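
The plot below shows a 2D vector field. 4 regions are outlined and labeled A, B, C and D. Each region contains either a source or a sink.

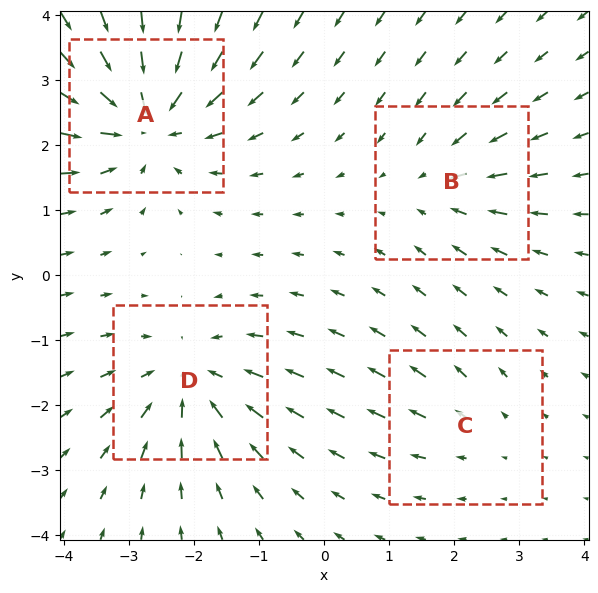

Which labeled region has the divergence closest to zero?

Divergence at each region's feature centre — A: about -6, B: about -3, C: about +2, D: about -4. Region C is closest to zero.

C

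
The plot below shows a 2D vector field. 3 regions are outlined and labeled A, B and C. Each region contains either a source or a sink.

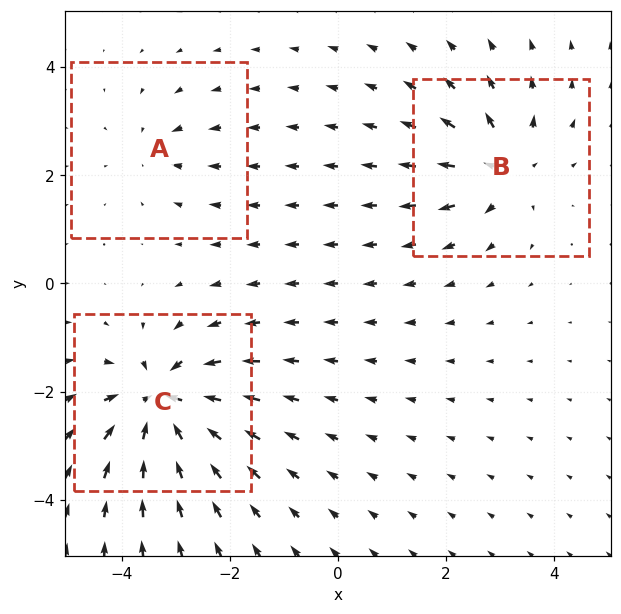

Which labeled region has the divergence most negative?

C

Divergence at each region's feature centre — A: about -2, B: about +4, C: about -6. Region C is most negative.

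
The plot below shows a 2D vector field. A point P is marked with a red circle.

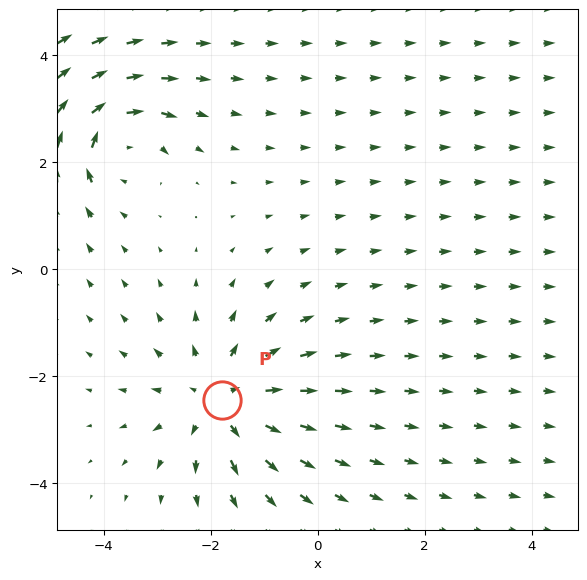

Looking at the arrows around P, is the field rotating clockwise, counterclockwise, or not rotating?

Near P at (-1.8, -2.4) the arrows show no circulation. The curl there is ≈0.

not rotating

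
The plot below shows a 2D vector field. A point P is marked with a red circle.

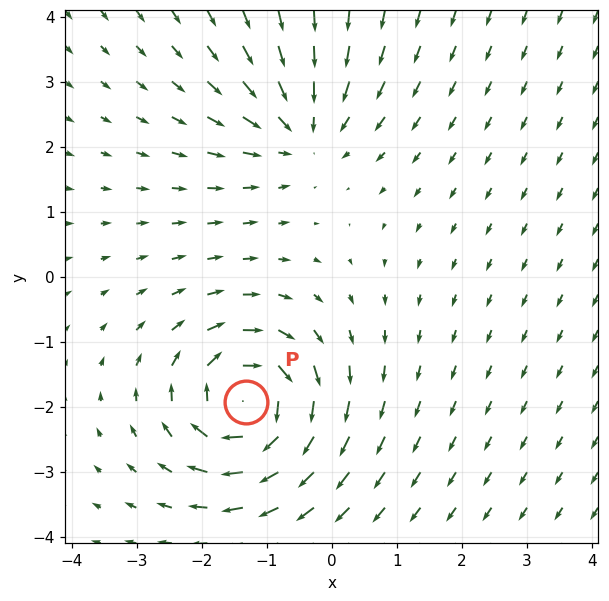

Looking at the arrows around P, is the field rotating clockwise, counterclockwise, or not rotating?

Near P at (-1.3, -1.9) the arrows circulate clockwise. The curl (z-component) there is about -6; negative curl means clockwise rotation.

clockwise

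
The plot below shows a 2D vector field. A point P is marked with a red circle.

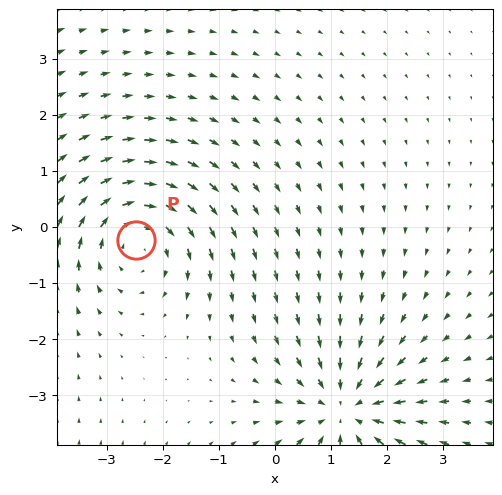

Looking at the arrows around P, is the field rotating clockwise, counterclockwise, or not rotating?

clockwise

Near P at (-2.5, -0.2) the arrows circulate clockwise. The curl (z-component) there is about -3; negative curl means clockwise rotation.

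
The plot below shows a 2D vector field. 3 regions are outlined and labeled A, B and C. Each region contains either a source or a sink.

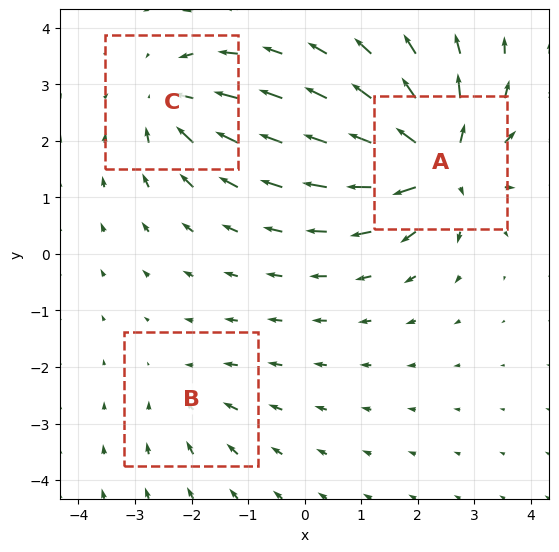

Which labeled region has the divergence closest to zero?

Divergence at each region's feature centre — A: about +7, B: about -2, C: about -4. Region B is closest to zero.

B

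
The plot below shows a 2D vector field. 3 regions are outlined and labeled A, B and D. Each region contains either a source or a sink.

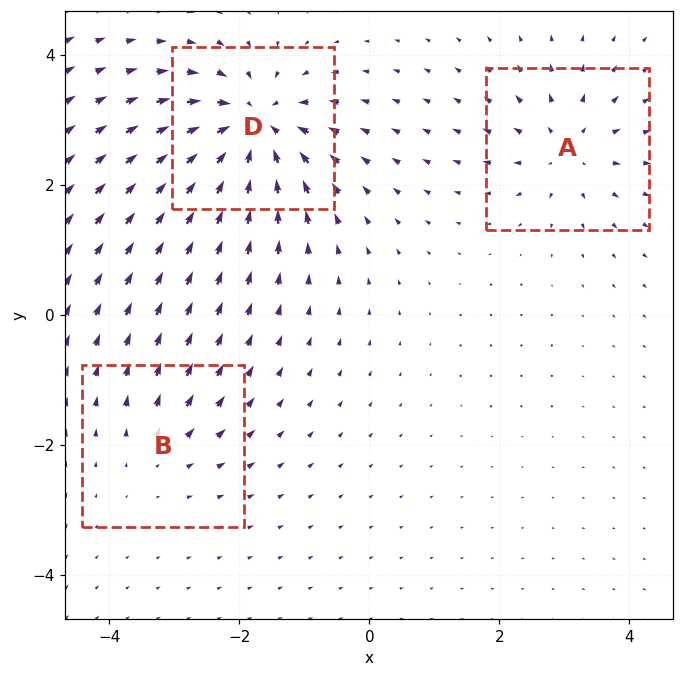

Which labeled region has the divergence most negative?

D

Divergence at each region's feature centre — A: about +4, B: about +2, D: about -6. Region D is most negative.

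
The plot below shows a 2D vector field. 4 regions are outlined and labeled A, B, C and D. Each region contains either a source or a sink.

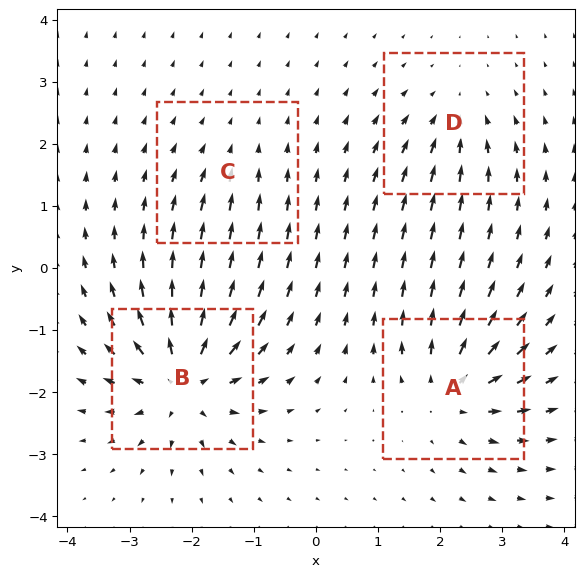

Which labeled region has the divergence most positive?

B

Divergence at each region's feature centre — A: about +6, B: about +9, C: about -2, D: about -4. Region B is most positive.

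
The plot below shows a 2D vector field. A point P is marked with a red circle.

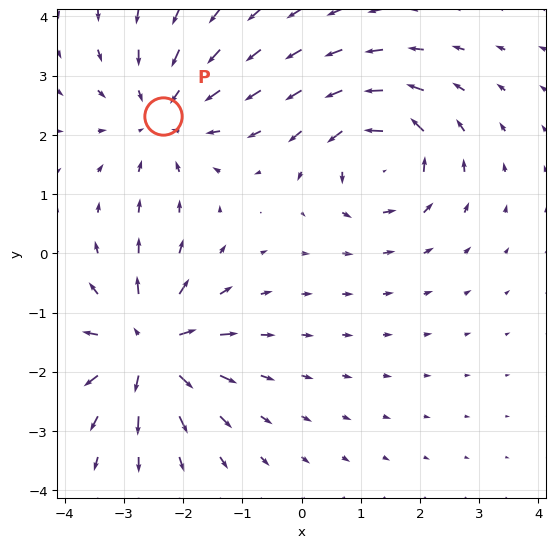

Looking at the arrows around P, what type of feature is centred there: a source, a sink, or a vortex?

At P (-2.3, 2.3) the arrows converge inward. Divergence about -3, curl ≈0 — negative divergence with near-zero curl is a sink.

sink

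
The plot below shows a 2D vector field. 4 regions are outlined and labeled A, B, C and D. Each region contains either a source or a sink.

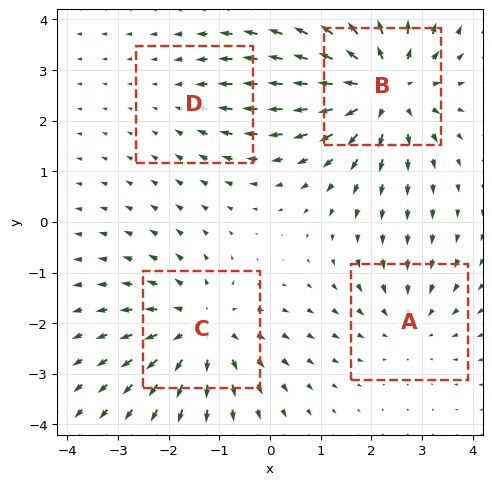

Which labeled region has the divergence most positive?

B

Divergence at each region's feature centre — A: about -3, B: about +6, C: about +4, D: about -2. Region B is most positive.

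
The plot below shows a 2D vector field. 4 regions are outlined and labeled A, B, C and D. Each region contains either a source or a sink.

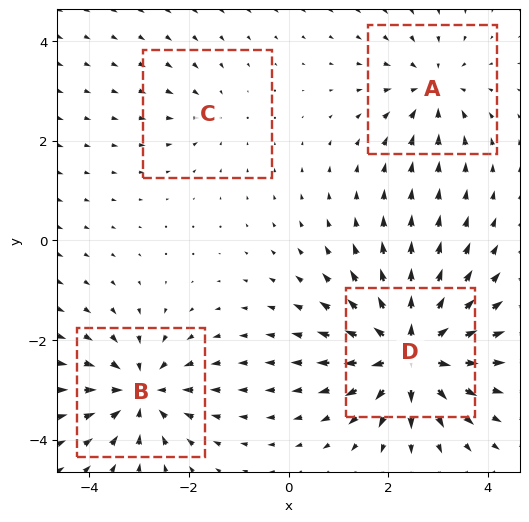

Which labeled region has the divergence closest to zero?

C

Divergence at each region's feature centre — A: about -4, B: about -6, C: about -2, D: about +8. Region C is closest to zero.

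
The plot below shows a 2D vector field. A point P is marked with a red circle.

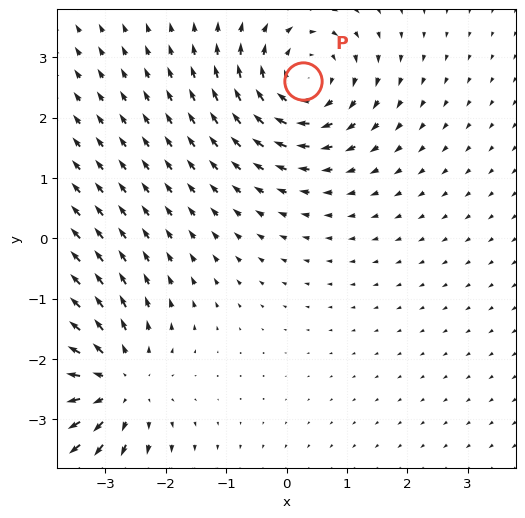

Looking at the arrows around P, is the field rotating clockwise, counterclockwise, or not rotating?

Near P at (0.3, 2.6) the arrows circulate clockwise. The curl (z-component) there is about -4; negative curl means clockwise rotation.

clockwise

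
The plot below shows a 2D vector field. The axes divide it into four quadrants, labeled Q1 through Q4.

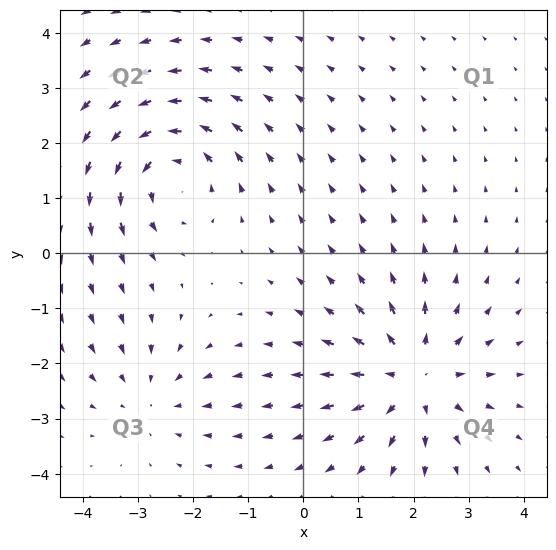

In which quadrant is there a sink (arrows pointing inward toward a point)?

The sink sits at approximately (-2.7, -2.6), which lies in quadrant Q3. The divergence there is about -2, negative as expected for a sink.

Q3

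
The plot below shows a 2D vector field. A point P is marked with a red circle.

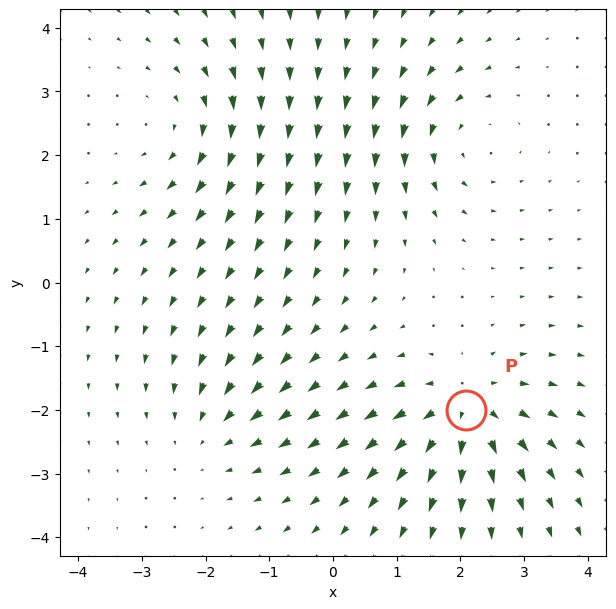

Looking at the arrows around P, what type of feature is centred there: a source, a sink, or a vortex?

source

At P (2.1, -2.0) the arrows spread outward. Divergence about +7, curl ≈0 — positive divergence with near-zero curl is a source.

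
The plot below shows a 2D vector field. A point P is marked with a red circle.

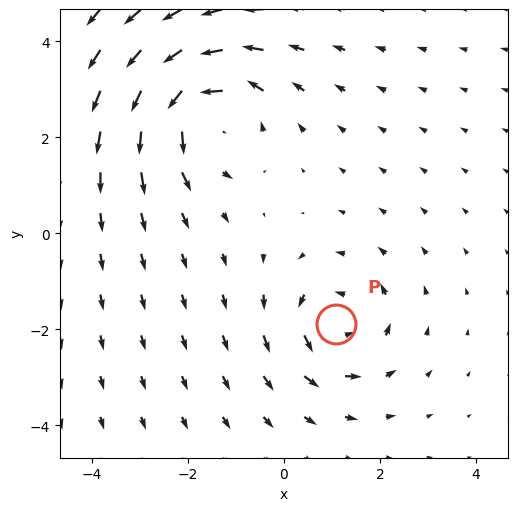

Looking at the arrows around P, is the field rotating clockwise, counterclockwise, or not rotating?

Near P at (1.1, -1.9) the arrows circulate counterclockwise. The curl (z-component) there is about +4; positive curl means counterclockwise rotation.

counterclockwise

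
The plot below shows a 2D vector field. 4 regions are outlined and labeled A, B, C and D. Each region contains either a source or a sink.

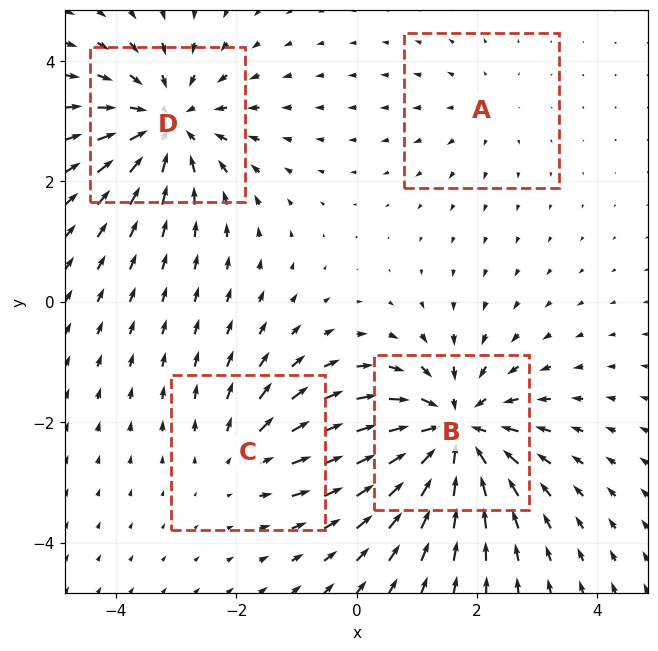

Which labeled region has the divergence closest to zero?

Divergence at each region's feature centre — A: about +2, B: about -7, C: about +3, D: about -5. Region A is closest to zero.

A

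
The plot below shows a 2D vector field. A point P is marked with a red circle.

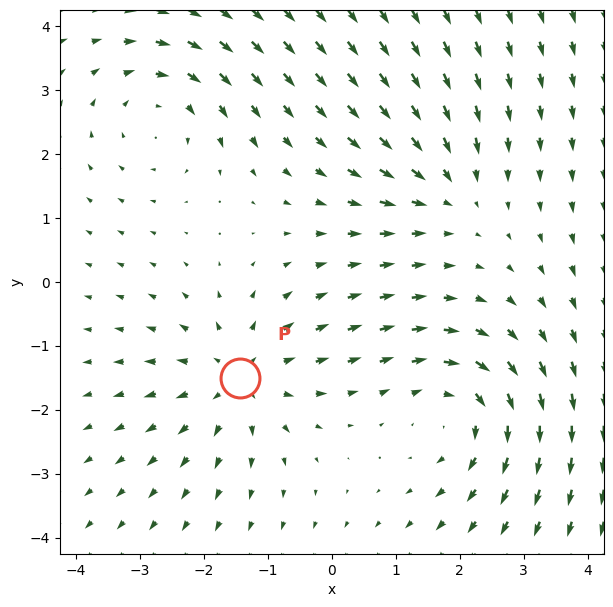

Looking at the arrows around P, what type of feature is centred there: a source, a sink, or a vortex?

source

At P (-1.4, -1.5) the arrows spread outward. Divergence about +4, curl ≈0 — positive divergence with near-zero curl is a source.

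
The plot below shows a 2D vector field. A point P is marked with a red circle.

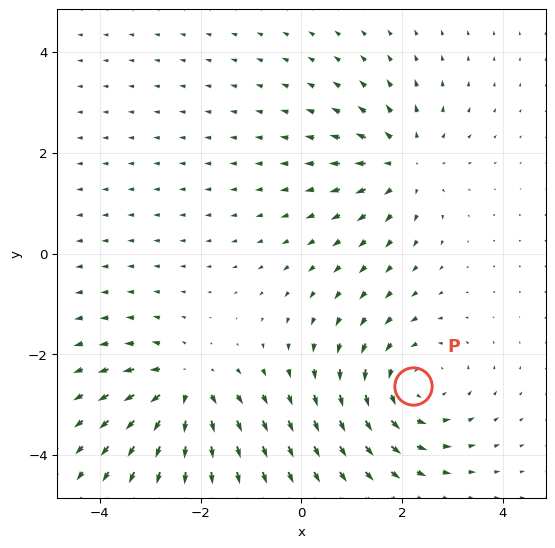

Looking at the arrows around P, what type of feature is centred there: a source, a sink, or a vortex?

At P (2.2, -2.6) the arrows circulate counterclockwise. Divergence ≈0, curl about +4 — near-zero divergence with nonzero curl is a vortex.

vortex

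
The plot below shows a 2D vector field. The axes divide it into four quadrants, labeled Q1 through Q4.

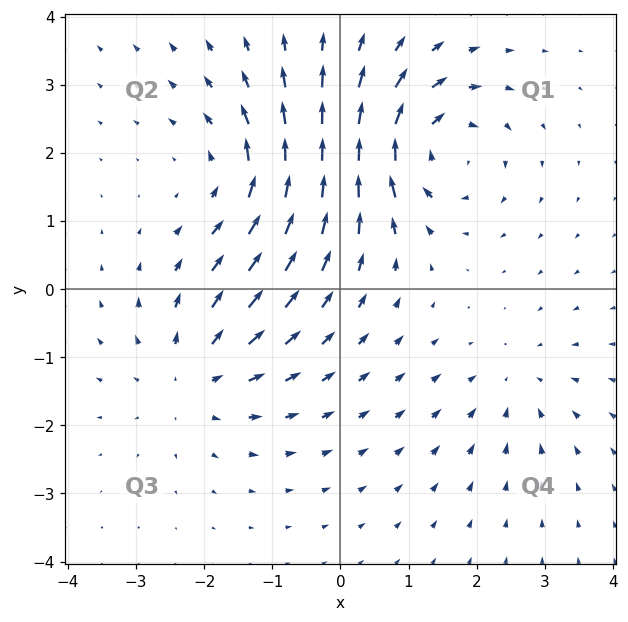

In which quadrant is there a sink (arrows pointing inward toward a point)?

Q4

The sink sits at approximately (2.6, -1.4), which lies in quadrant Q4. The divergence there is about -3, negative as expected for a sink.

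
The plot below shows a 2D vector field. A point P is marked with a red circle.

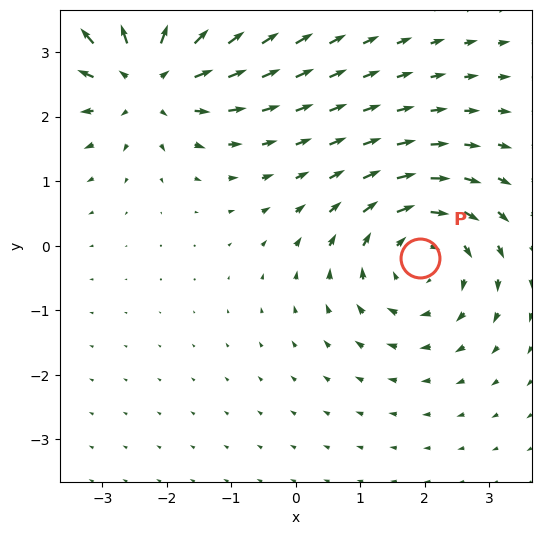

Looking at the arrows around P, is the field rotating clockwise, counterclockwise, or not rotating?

Near P at (1.9, -0.2) the arrows circulate clockwise. The curl (z-component) there is about -3; negative curl means clockwise rotation.

clockwise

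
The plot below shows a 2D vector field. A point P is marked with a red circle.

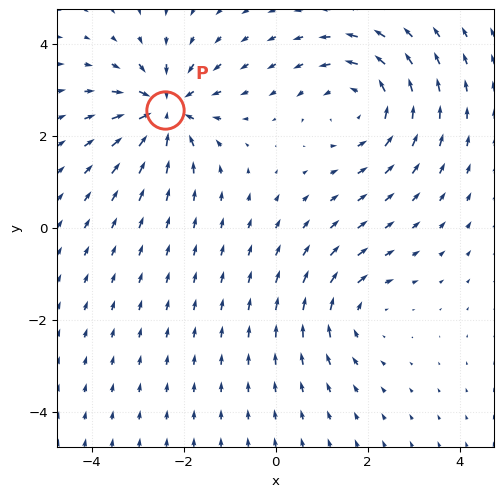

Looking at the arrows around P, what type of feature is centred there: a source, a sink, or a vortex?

At P (-2.4, 2.6) the arrows converge inward. Divergence about -6, curl ≈0 — negative divergence with near-zero curl is a sink.

sink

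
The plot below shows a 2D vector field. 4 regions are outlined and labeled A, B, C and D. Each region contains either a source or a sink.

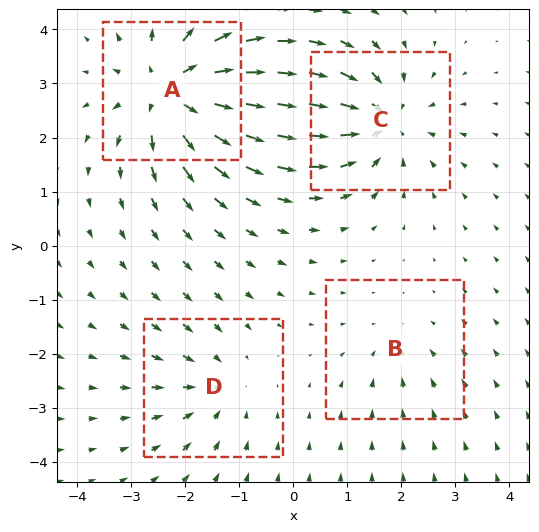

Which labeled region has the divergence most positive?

A

Divergence at each region's feature centre — A: about +7, B: about -2, C: about -5, D: about -3. Region A is most positive.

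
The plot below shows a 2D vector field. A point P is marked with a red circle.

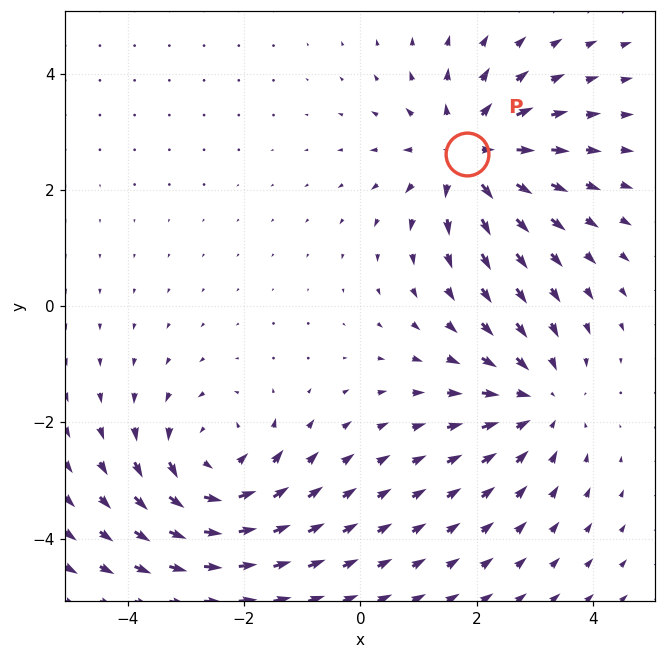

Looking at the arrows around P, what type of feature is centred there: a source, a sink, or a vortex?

At P (1.8, 2.6) the arrows spread outward. Divergence about +4, curl ≈0 — positive divergence with near-zero curl is a source.

source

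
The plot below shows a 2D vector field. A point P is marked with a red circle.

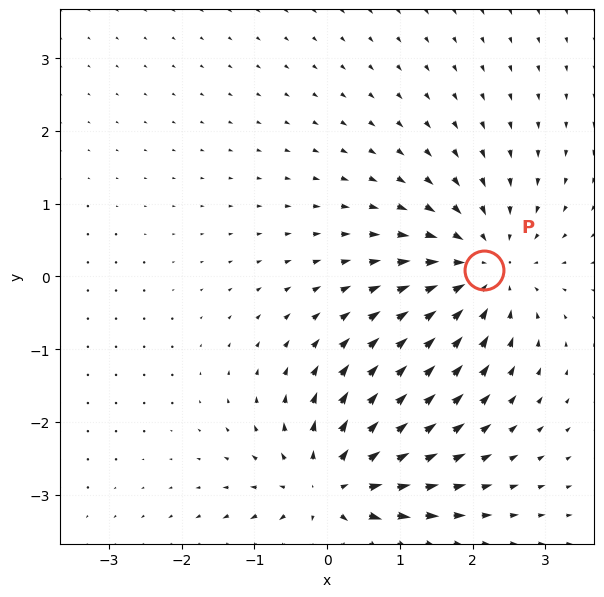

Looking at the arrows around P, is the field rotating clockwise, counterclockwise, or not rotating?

Near P at (2.2, 0.1) the arrows show no circulation. The curl there is ≈0.

not rotating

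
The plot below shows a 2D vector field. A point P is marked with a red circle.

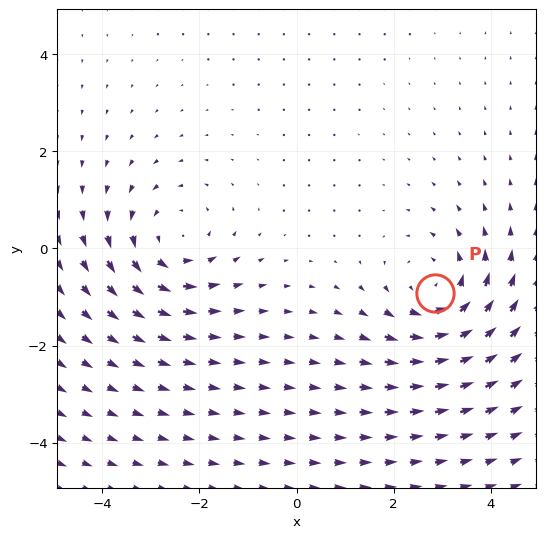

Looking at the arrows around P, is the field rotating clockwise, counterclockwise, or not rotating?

Near P at (2.8, -0.9) the arrows circulate counterclockwise. The curl (z-component) there is about +4; positive curl means counterclockwise rotation.

counterclockwise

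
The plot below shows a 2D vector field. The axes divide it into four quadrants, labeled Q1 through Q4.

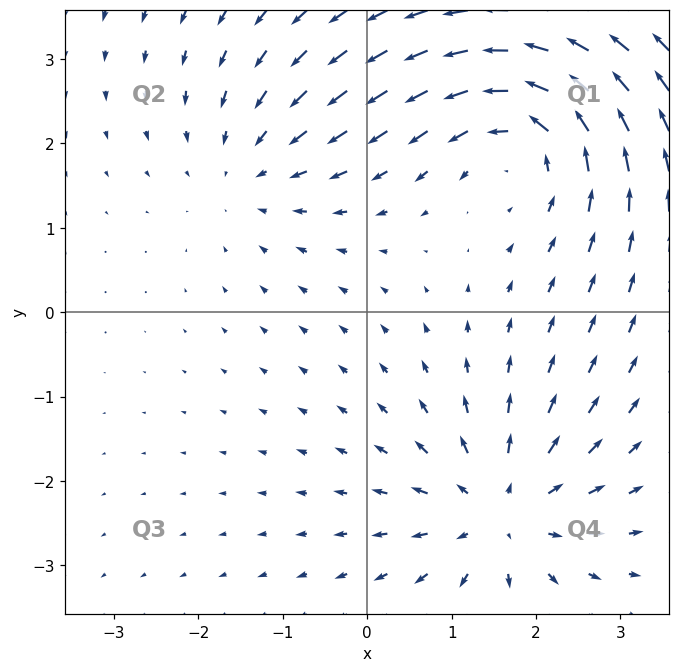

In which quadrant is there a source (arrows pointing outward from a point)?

Q4

The source sits at approximately (1.6, -2.4), which lies in quadrant Q4. The divergence there is about +4, positive as expected for a source.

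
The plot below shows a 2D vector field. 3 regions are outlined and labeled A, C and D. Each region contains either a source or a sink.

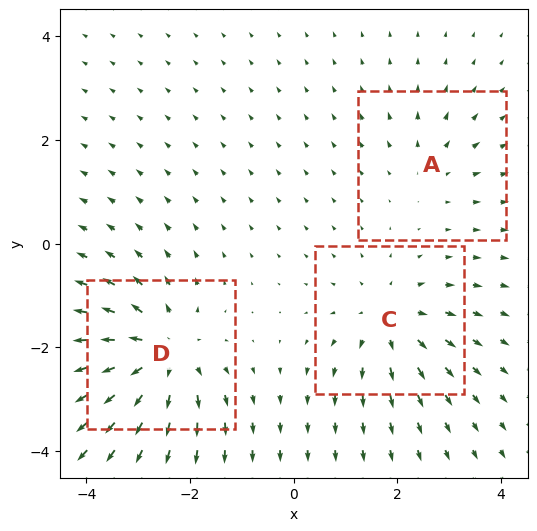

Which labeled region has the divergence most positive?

Divergence at each region's feature centre — A: about +2, C: about +4, D: about +5. Region D is most positive.

D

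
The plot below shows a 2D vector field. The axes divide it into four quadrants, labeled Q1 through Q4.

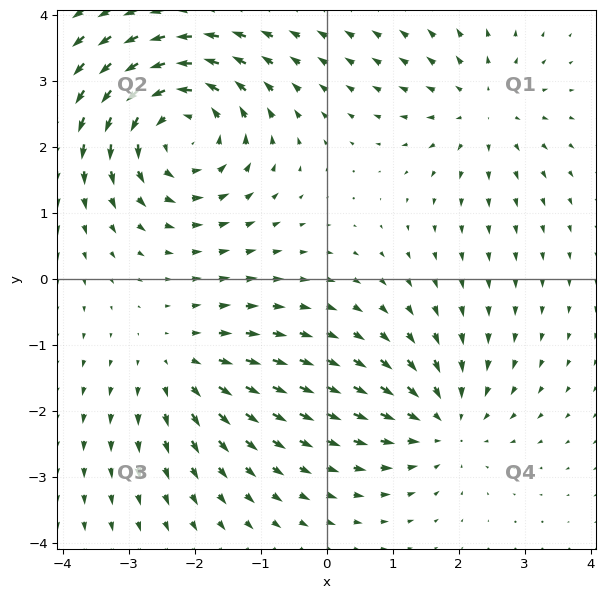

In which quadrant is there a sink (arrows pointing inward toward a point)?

Q4

The sink sits at approximately (1.8, -2.2), which lies in quadrant Q4. The divergence there is about -3, negative as expected for a sink.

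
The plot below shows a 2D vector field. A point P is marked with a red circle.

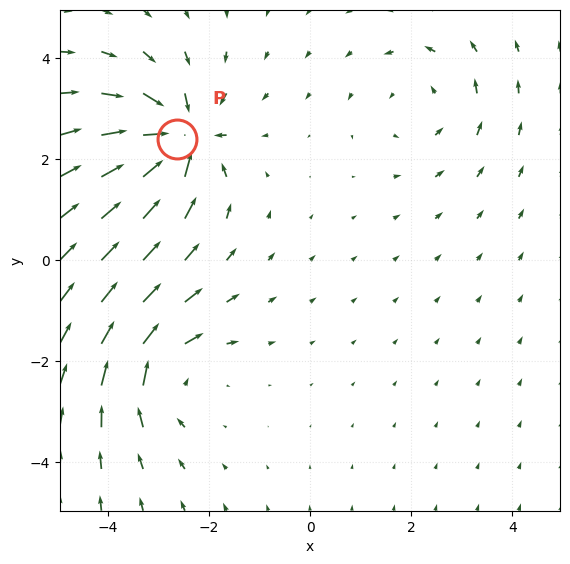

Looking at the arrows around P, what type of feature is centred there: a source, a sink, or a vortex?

sink

At P (-2.6, 2.4) the arrows converge inward. Divergence about -7, curl ≈0 — negative divergence with near-zero curl is a sink.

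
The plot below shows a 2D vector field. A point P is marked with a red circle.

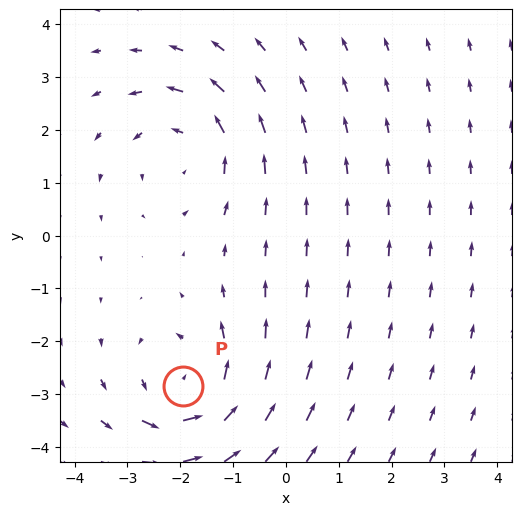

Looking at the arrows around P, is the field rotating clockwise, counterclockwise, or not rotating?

Near P at (-1.9, -2.9) the arrows circulate counterclockwise. The curl (z-component) there is about +4; positive curl means counterclockwise rotation.

counterclockwise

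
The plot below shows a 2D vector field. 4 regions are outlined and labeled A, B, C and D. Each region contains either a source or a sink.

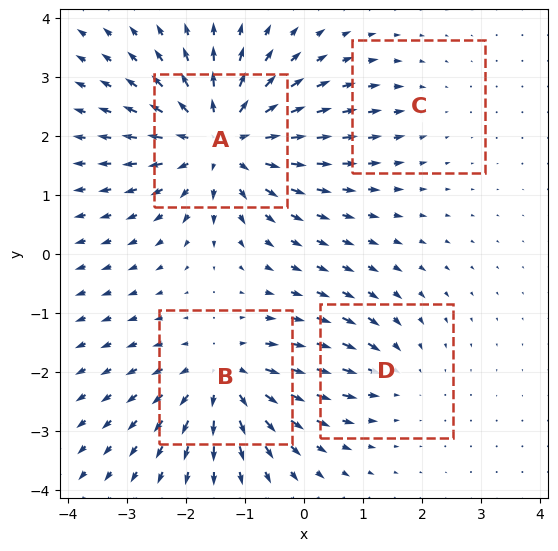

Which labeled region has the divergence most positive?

Divergence at each region's feature centre — A: about +7, B: about +5, C: about -2, D: about -3. Region A is most positive.

A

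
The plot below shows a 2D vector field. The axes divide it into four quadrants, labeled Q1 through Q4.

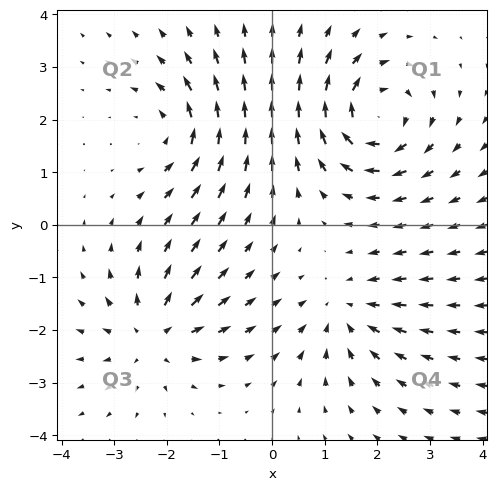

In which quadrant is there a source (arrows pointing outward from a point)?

Q3

The source sits at approximately (-2.3, -2.1), which lies in quadrant Q3. The divergence there is about +5, positive as expected for a source.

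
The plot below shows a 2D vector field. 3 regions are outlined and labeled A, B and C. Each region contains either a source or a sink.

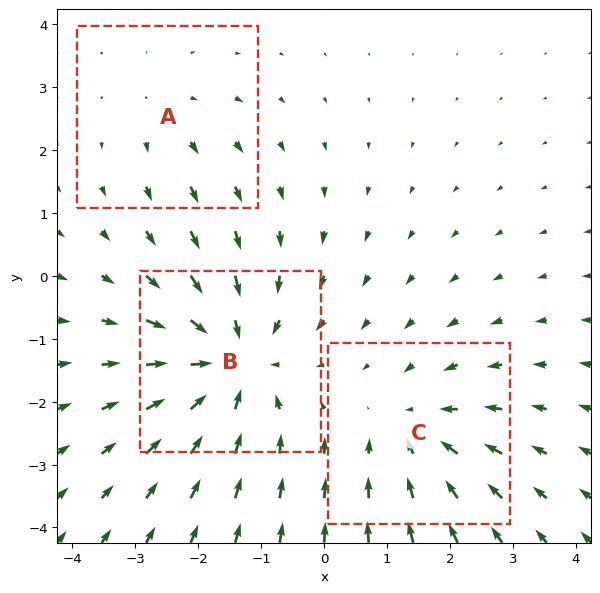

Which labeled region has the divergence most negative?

B

Divergence at each region's feature centre — A: about +2, B: about -4, C: about -3. Region B is most negative.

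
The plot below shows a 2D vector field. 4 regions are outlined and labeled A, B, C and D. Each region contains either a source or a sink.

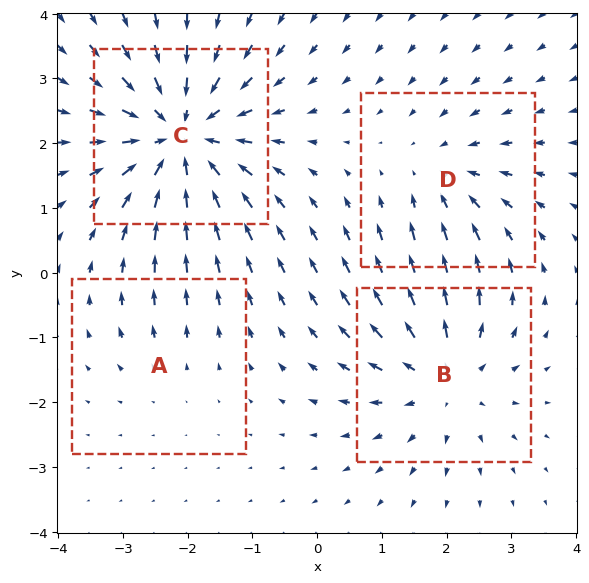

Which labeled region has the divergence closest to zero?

Divergence at each region's feature centre — A: about +2, B: about +4, C: about -6, D: about -3. Region A is closest to zero.

A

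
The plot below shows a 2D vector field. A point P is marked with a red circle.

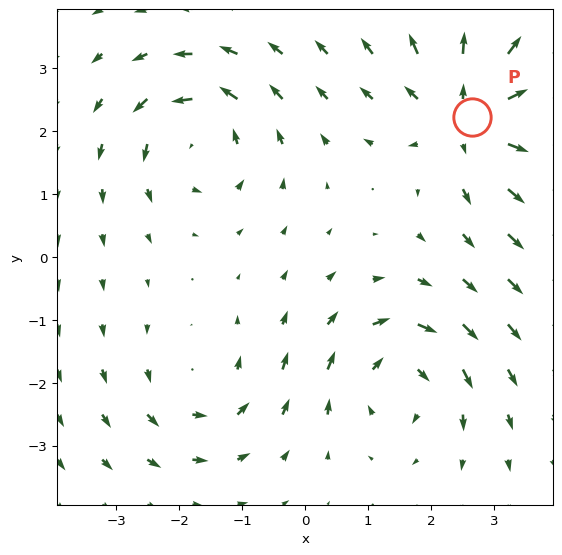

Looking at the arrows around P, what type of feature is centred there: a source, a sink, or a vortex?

source

At P (2.7, 2.2) the arrows spread outward. Divergence about +5, curl ≈0 — positive divergence with near-zero curl is a source.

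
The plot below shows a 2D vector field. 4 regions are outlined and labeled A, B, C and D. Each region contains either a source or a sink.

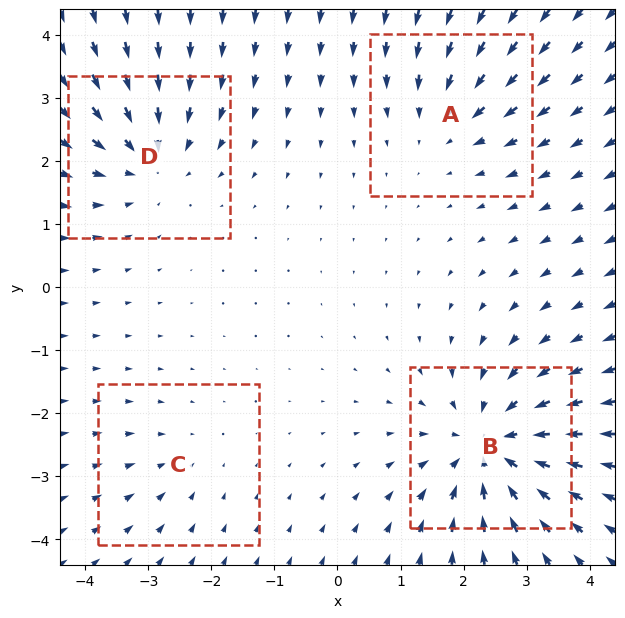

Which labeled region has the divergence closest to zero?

Divergence at each region's feature centre — A: about -3, B: about -6, C: about -2, D: about -5. Region C is closest to zero.

C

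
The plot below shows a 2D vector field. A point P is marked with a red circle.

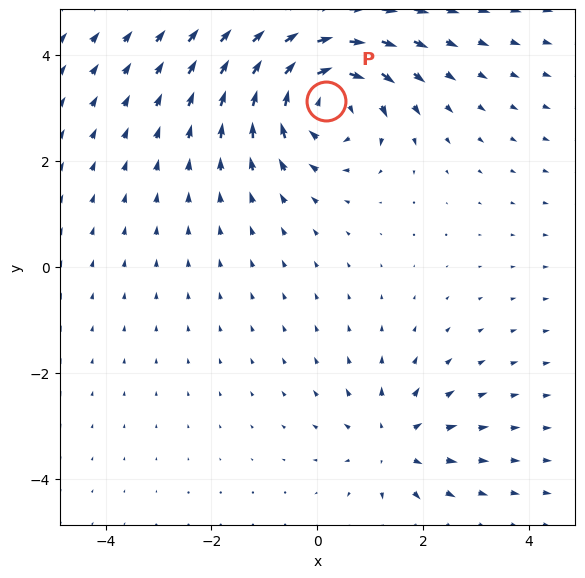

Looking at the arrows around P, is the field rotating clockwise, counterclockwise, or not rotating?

Near P at (0.2, 3.1) the arrows circulate clockwise. The curl (z-component) there is about -5; negative curl means clockwise rotation.

clockwise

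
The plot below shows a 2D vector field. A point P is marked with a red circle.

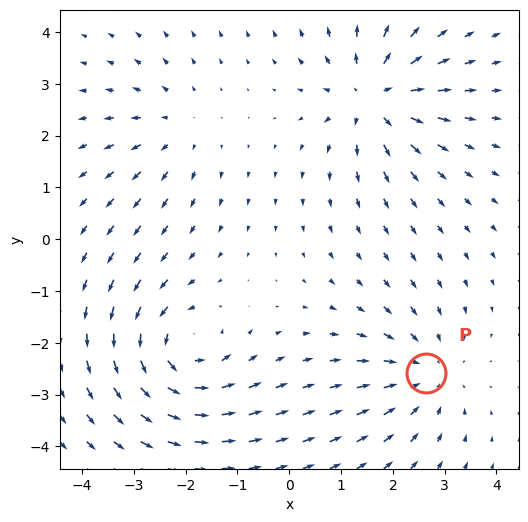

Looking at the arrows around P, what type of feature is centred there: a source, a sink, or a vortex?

At P (2.6, -2.6) the arrows converge inward. Divergence about -3, curl ≈0 — negative divergence with near-zero curl is a sink.

sink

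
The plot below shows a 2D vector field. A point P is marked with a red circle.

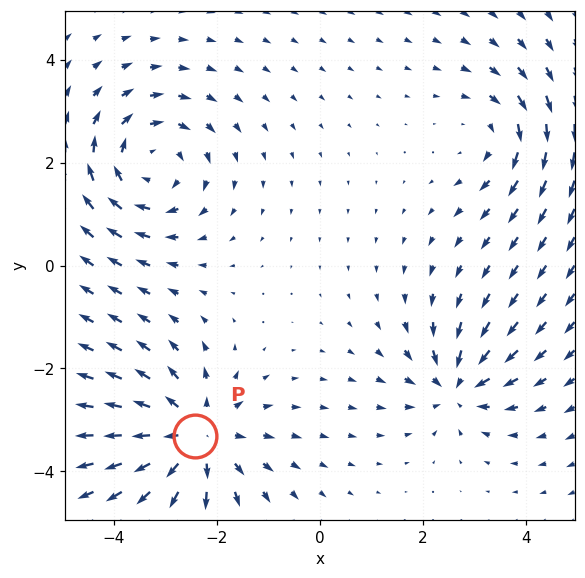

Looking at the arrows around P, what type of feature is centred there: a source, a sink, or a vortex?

At P (-2.4, -3.3) the arrows spread outward. Divergence about +5, curl ≈0 — positive divergence with near-zero curl is a source.

source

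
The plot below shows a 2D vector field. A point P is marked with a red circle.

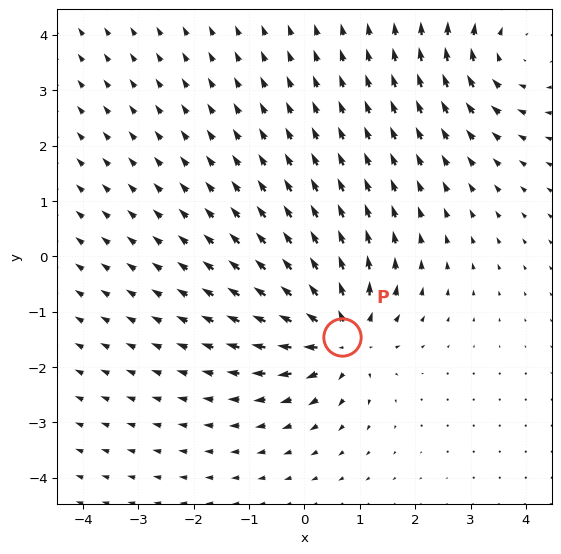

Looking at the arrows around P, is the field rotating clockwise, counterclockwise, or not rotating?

not rotating

Near P at (0.7, -1.5) the arrows show no circulation. The curl there is ≈0.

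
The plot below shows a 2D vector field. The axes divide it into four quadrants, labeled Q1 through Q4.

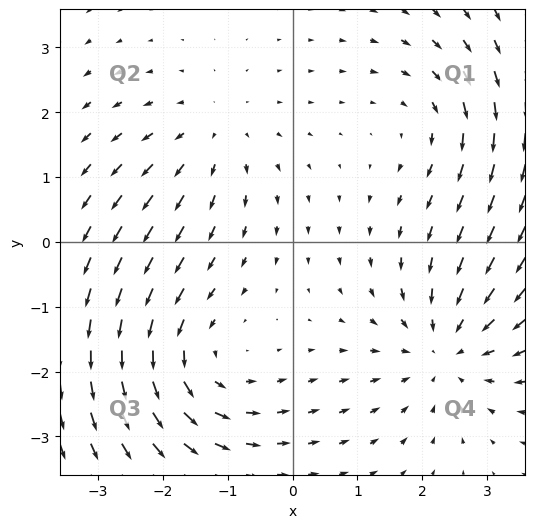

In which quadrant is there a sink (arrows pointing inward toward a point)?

The sink sits at approximately (2.4, -1.6), which lies in quadrant Q4. The divergence there is about -4, negative as expected for a sink.

Q4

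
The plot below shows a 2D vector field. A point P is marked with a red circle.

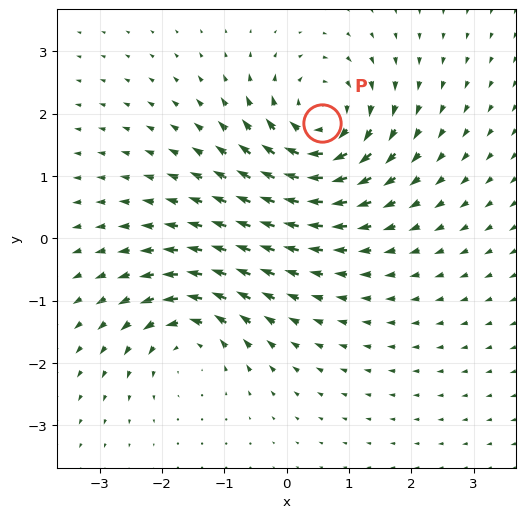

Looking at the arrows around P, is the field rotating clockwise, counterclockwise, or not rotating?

clockwise

Near P at (0.6, 1.8) the arrows circulate clockwise. The curl (z-component) there is about -6; negative curl means clockwise rotation.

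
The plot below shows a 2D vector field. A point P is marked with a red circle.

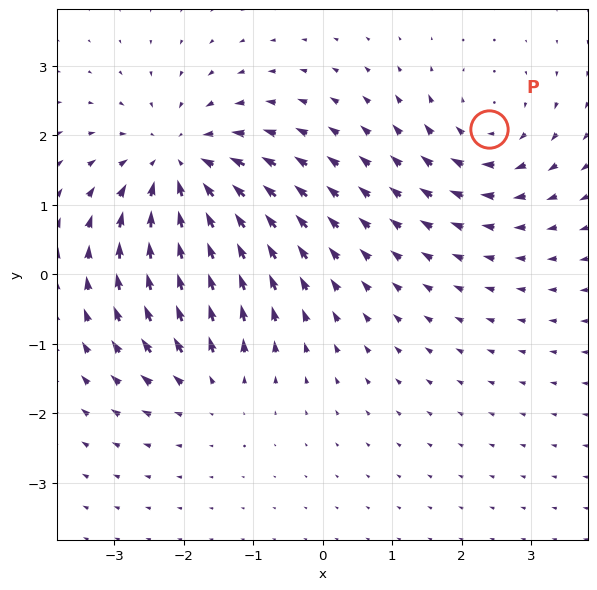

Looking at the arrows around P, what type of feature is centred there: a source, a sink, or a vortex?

At P (2.4, 2.1) the arrows circulate clockwise. Divergence ≈0, curl about -3 — near-zero divergence with nonzero curl is a vortex.

vortex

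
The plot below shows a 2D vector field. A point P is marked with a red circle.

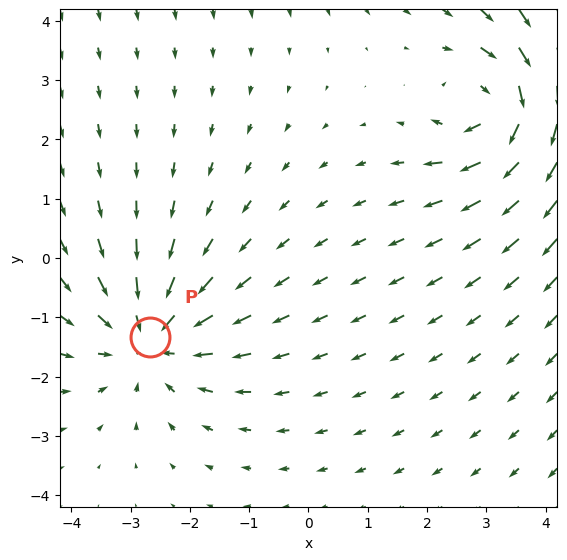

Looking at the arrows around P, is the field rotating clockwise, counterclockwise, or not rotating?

Near P at (-2.7, -1.3) the arrows show no circulation. The curl there is ≈0.

not rotating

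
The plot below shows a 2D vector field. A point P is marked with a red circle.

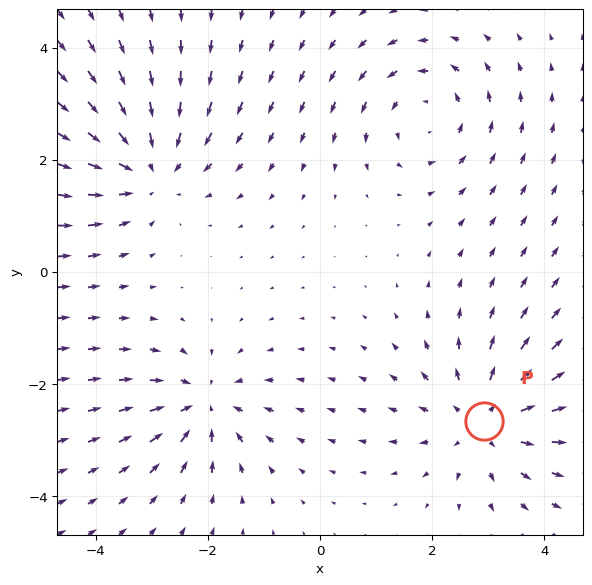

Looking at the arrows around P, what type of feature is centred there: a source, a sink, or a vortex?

source

At P (2.9, -2.7) the arrows spread outward. Divergence about +3, curl ≈0 — positive divergence with near-zero curl is a source.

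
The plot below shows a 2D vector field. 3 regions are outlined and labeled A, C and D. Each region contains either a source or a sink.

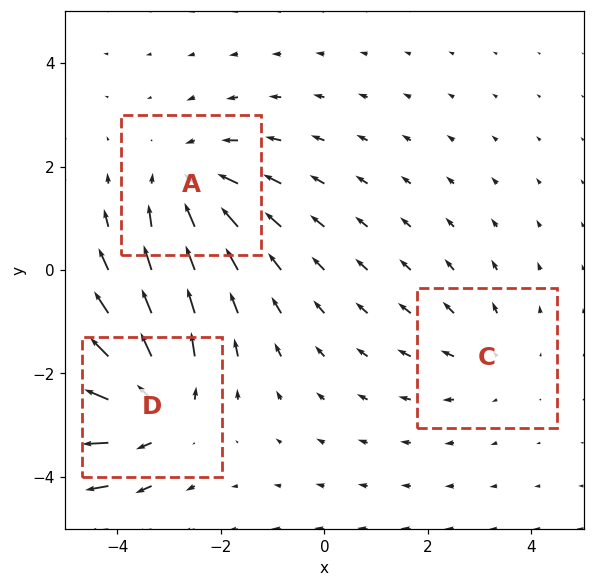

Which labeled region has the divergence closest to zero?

C

Divergence at each region's feature centre — A: about -3, C: about +2, D: about +4. Region C is closest to zero.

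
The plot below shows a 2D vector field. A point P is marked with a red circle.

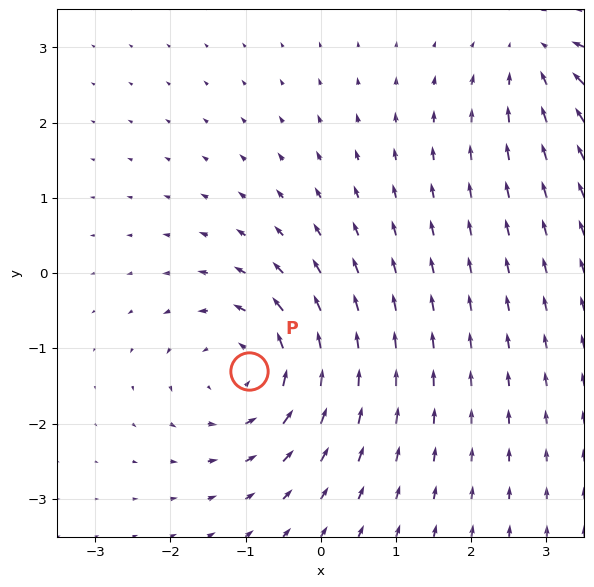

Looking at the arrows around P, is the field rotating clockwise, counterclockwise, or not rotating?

Near P at (-1.0, -1.3) the arrows circulate counterclockwise. The curl (z-component) there is about +5; positive curl means counterclockwise rotation.

counterclockwise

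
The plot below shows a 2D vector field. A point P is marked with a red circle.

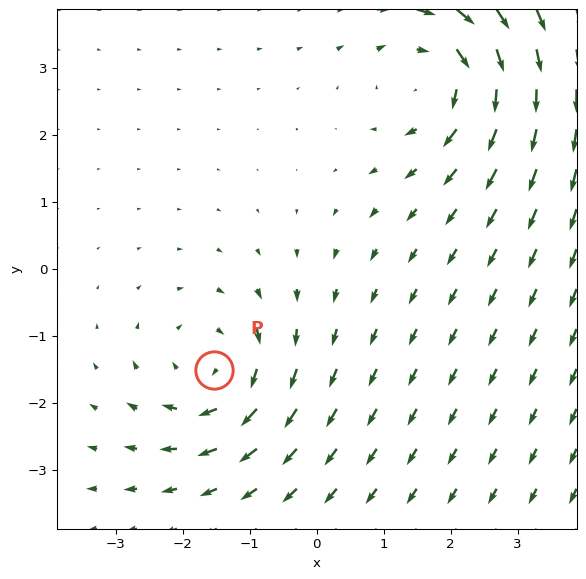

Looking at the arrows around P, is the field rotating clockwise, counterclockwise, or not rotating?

Near P at (-1.5, -1.5) the arrows circulate clockwise. The curl (z-component) there is about -3; negative curl means clockwise rotation.

clockwise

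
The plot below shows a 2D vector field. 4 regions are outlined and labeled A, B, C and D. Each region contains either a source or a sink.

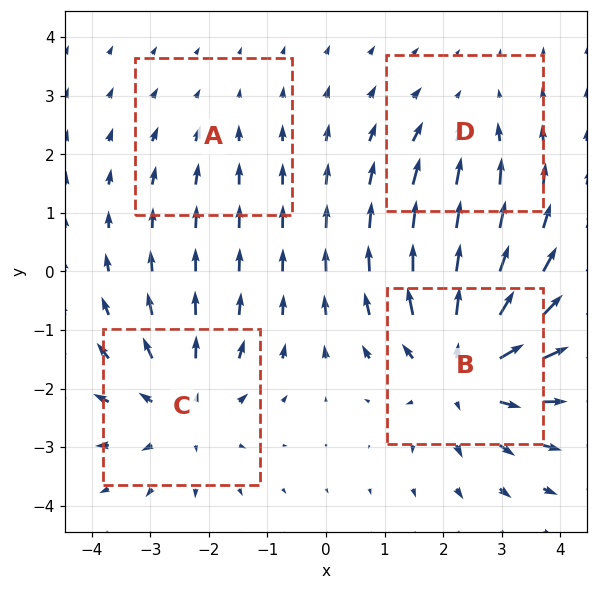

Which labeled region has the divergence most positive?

Divergence at each region's feature centre — A: about -2, B: about +6, C: about +4, D: about -3. Region B is most positive.

B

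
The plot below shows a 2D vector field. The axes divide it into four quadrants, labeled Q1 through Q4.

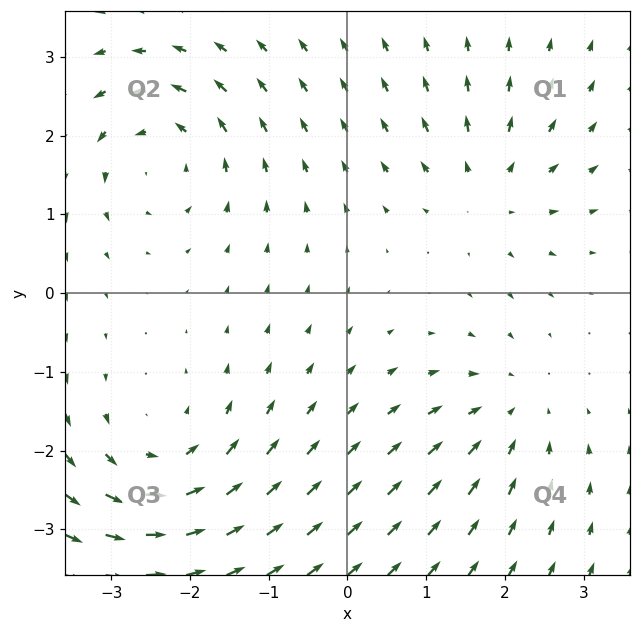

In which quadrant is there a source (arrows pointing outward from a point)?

Q1

The source sits at approximately (1.8, 1.3), which lies in quadrant Q1. The divergence there is about +3, positive as expected for a source.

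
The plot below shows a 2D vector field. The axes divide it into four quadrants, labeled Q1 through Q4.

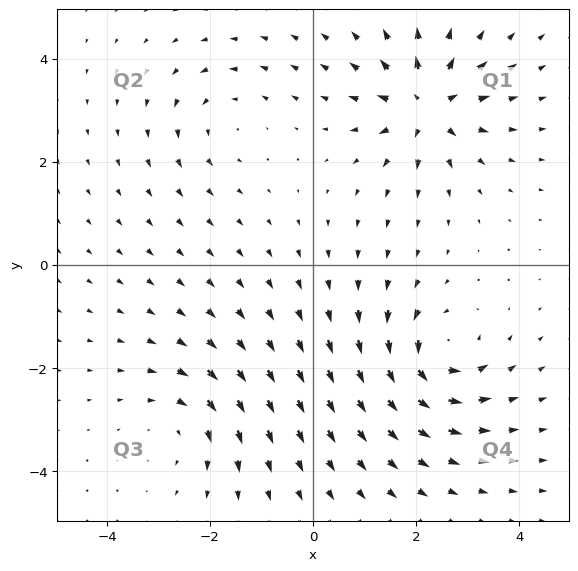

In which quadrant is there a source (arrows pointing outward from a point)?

The source sits at approximately (2.2, 3.1), which lies in quadrant Q1. The divergence there is about +7, positive as expected for a source.

Q1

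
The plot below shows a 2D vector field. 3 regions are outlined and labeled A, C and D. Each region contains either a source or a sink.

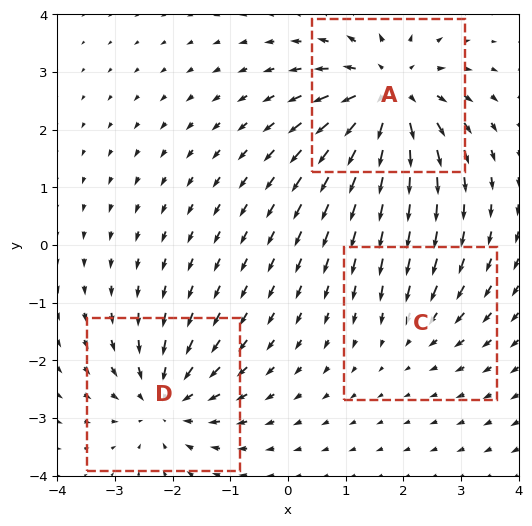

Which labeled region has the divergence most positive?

Divergence at each region's feature centre — A: about +5, C: about -2, D: about -4. Region A is most positive.

A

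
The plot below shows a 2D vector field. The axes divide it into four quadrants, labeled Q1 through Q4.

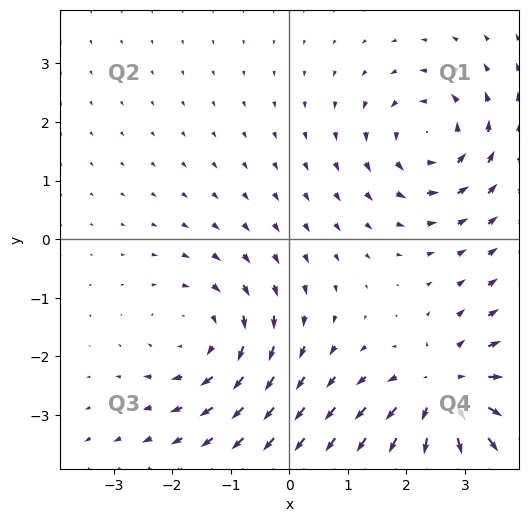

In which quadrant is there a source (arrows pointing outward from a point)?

The source sits at approximately (2.7, -2.6), which lies in quadrant Q4. The divergence there is about +4, positive as expected for a source.

Q4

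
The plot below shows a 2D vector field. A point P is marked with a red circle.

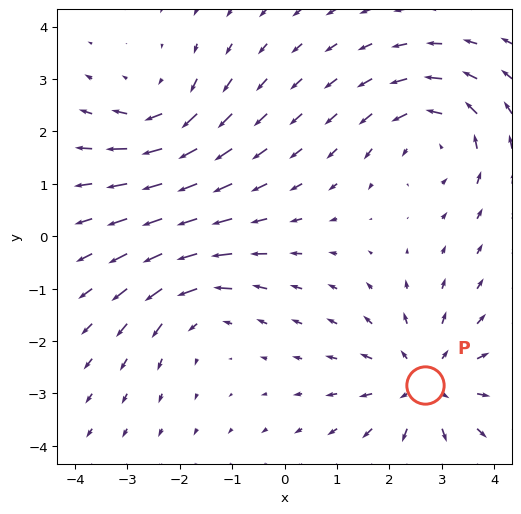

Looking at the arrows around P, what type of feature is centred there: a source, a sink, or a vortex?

source

At P (2.7, -2.8) the arrows spread outward. Divergence about +3, curl ≈0 — positive divergence with near-zero curl is a source.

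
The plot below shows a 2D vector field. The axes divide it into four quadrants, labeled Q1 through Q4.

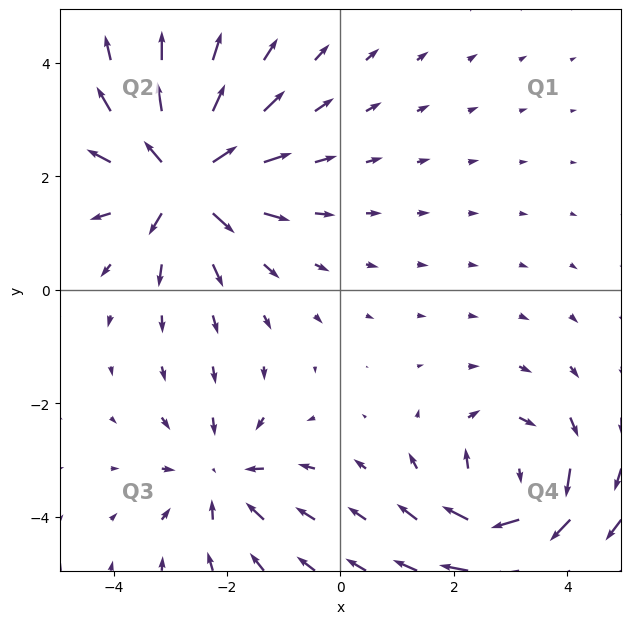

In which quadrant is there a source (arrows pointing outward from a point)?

Q2

The source sits at approximately (-2.8, 2.0), which lies in quadrant Q2. The divergence there is about +6, positive as expected for a source.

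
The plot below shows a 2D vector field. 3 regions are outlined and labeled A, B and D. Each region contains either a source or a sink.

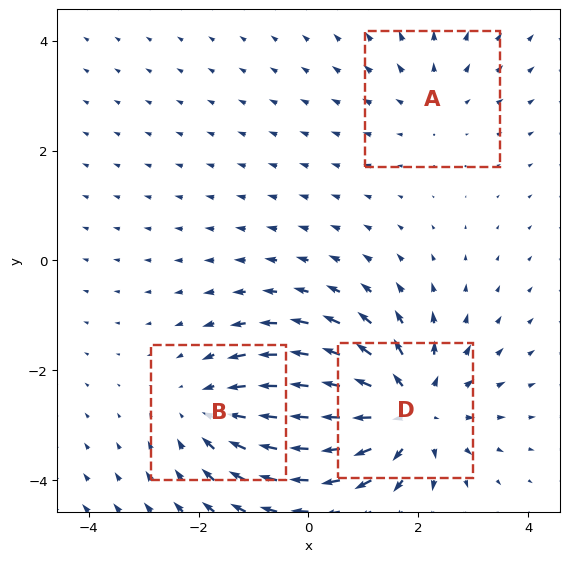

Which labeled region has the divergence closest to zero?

Divergence at each region's feature centre — A: about +2, B: about -3, D: about +5. Region A is closest to zero.

A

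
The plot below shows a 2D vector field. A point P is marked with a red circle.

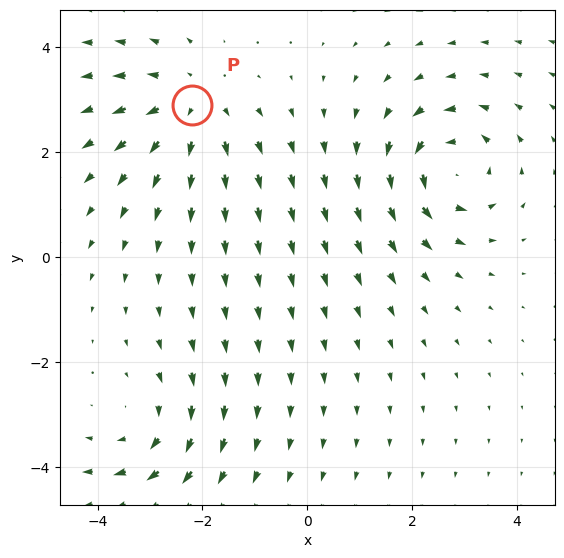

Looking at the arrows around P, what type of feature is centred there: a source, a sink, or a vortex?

At P (-2.2, 2.9) the arrows spread outward. Divergence about +4, curl ≈0 — positive divergence with near-zero curl is a source.

source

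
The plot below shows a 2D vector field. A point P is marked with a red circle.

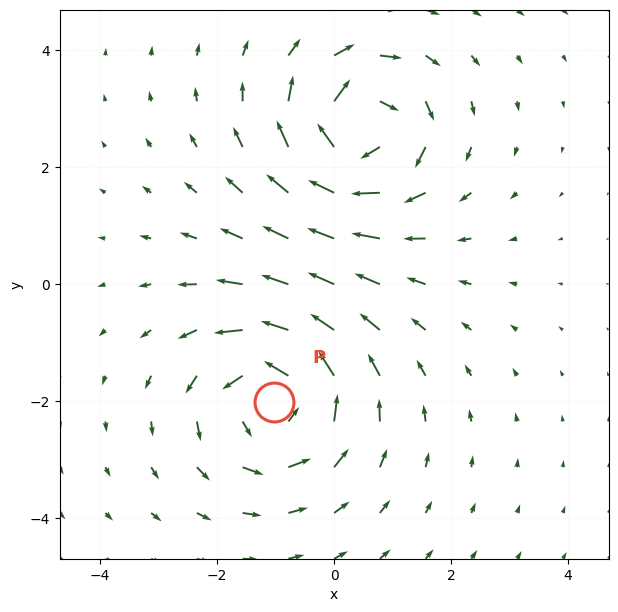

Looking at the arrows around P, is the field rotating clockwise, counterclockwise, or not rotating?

Near P at (-1.0, -2.0) the arrows circulate counterclockwise. The curl (z-component) there is about +4; positive curl means counterclockwise rotation.

counterclockwise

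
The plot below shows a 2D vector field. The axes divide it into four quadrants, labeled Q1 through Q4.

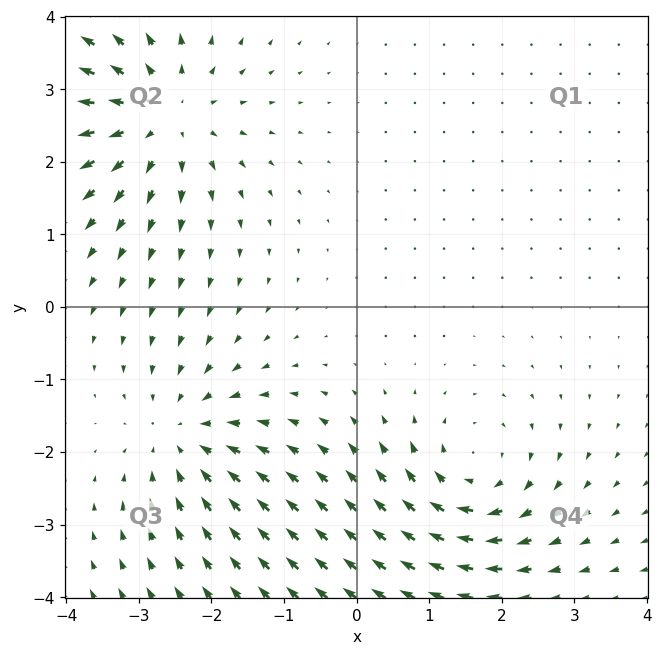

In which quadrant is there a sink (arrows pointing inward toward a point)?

The sink sits at approximately (-2.4, -1.8), which lies in quadrant Q3. The divergence there is about -3, negative as expected for a sink.

Q3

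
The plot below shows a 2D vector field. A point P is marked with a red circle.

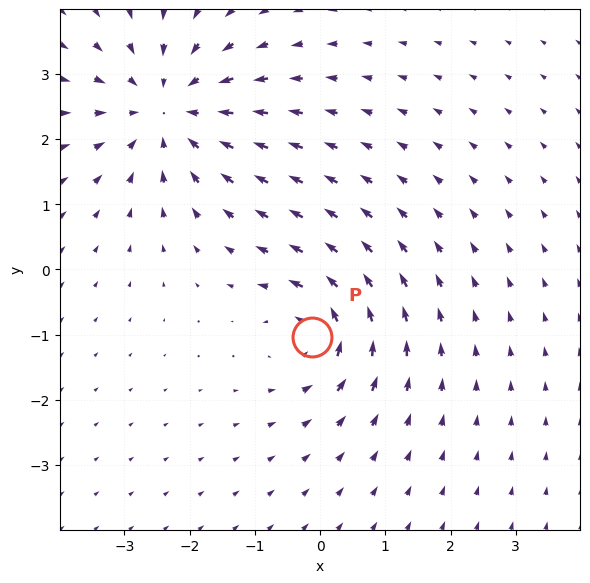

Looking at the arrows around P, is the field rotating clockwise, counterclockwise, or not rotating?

Near P at (-0.1, -1.0) the arrows circulate counterclockwise. The curl (z-component) there is about +4; positive curl means counterclockwise rotation.

counterclockwise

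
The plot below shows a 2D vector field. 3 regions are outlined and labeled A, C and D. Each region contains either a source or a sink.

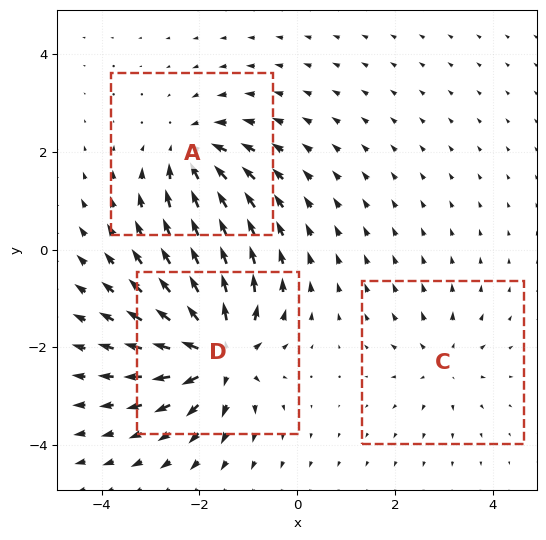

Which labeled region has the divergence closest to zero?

Divergence at each region's feature centre — A: about -4, C: about +2, D: about +6. Region C is closest to zero.

C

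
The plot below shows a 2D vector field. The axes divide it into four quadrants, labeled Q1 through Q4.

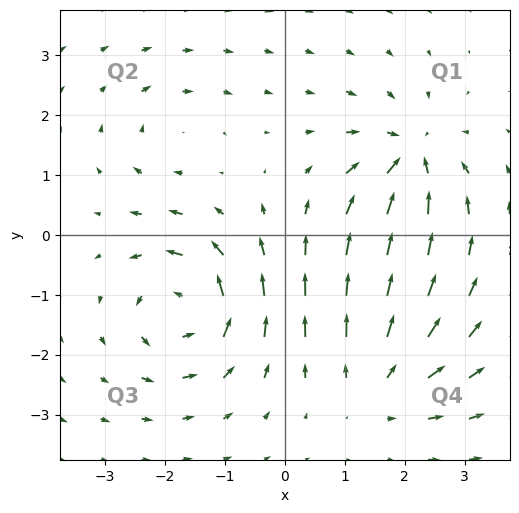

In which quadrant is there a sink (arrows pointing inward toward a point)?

Q1

The sink sits at approximately (2.1, 1.3), which lies in quadrant Q1. The divergence there is about -6, negative as expected for a sink.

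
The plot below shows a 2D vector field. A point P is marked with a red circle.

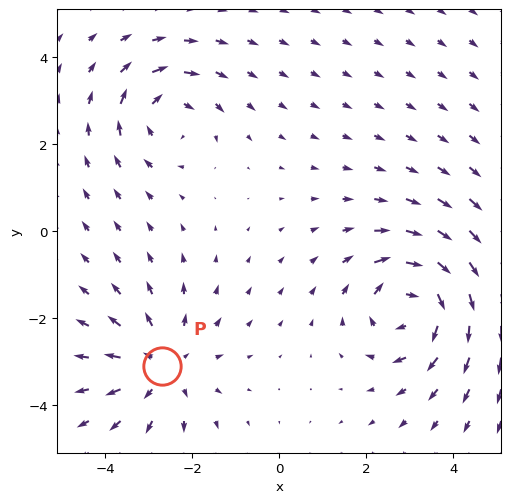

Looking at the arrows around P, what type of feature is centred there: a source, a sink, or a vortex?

At P (-2.7, -3.1) the arrows spread outward. Divergence about +3, curl ≈0 — positive divergence with near-zero curl is a source.

source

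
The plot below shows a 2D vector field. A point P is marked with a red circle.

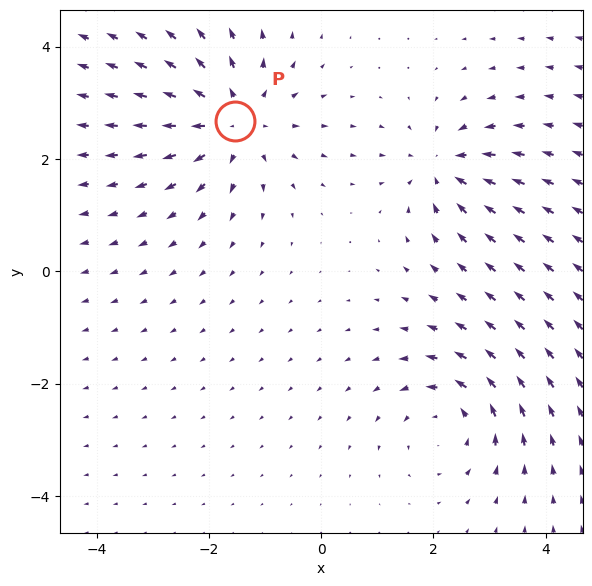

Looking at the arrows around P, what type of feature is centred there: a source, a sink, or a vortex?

source

At P (-1.5, 2.7) the arrows spread outward. Divergence about +4, curl ≈0 — positive divergence with near-zero curl is a source.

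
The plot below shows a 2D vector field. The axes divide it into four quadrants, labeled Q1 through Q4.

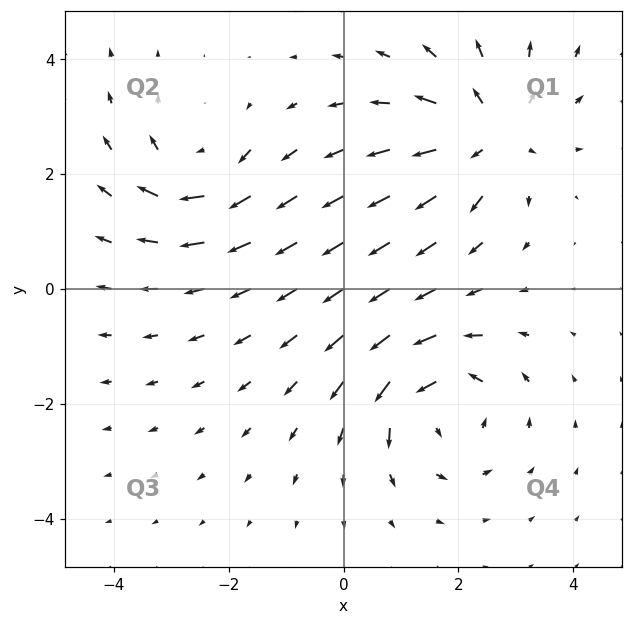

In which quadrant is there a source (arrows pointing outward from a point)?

Q1

The source sits at approximately (2.5, 2.7), which lies in quadrant Q1. The divergence there is about +5, positive as expected for a source.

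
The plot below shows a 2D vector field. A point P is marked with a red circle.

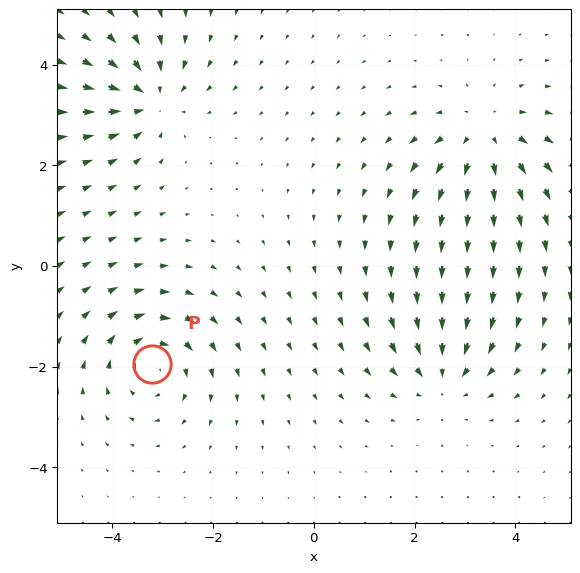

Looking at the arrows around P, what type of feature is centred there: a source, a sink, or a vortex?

vortex

At P (-3.2, -2.0) the arrows circulate clockwise. Divergence ≈0, curl about -4 — near-zero divergence with nonzero curl is a vortex.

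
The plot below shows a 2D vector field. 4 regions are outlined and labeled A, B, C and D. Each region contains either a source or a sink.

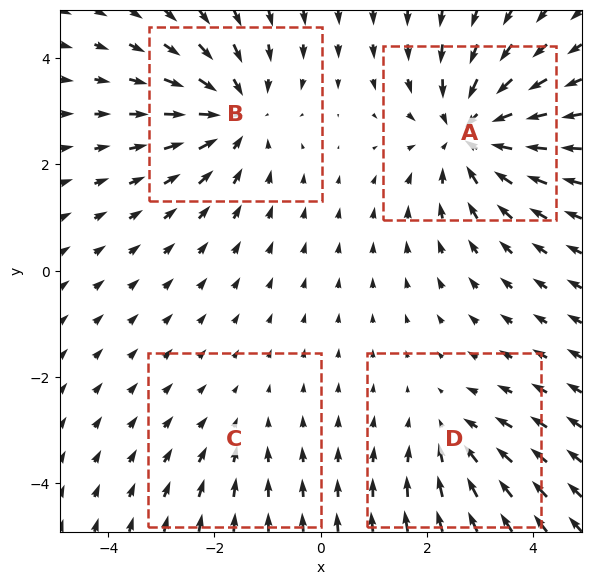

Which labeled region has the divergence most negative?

Divergence at each region's feature centre — A: about -5, B: about -5, C: about -2, D: about -3. Region A is most negative.

A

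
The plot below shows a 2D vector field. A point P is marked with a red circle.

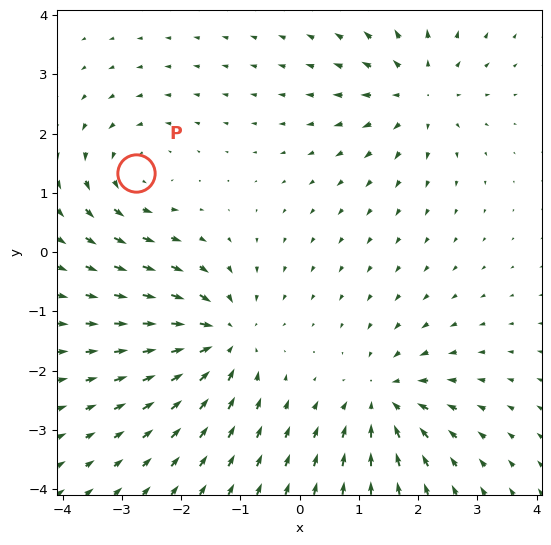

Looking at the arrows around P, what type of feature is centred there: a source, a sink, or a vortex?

At P (-2.8, 1.3) the arrows circulate counterclockwise. Divergence ≈0, curl about +3 — near-zero divergence with nonzero curl is a vortex.

vortex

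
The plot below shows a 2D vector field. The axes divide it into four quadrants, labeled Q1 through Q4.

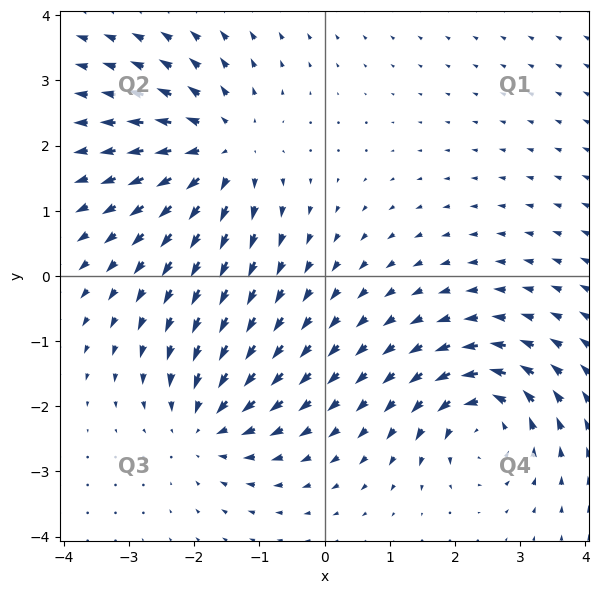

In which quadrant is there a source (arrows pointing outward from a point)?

The source sits at approximately (-1.6, 1.9), which lies in quadrant Q2. The divergence there is about +5, positive as expected for a source.

Q2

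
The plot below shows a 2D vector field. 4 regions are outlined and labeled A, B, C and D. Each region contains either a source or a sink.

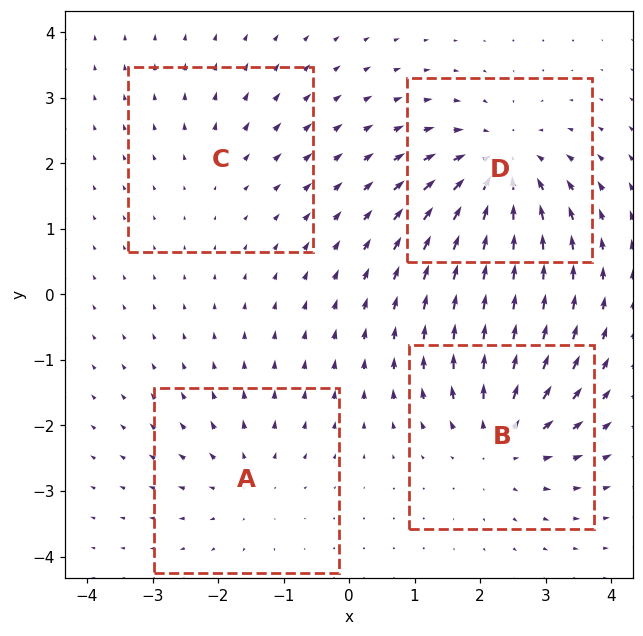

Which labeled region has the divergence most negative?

D

Divergence at each region's feature centre — A: about +4, B: about +5, C: about +2, D: about -7. Region D is most negative.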